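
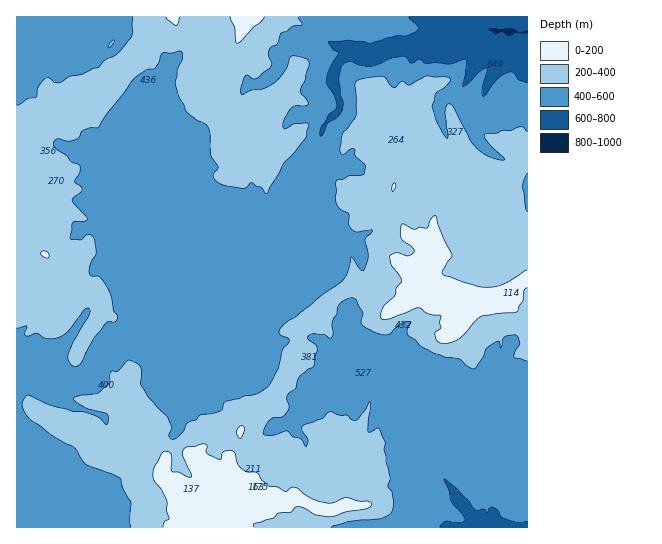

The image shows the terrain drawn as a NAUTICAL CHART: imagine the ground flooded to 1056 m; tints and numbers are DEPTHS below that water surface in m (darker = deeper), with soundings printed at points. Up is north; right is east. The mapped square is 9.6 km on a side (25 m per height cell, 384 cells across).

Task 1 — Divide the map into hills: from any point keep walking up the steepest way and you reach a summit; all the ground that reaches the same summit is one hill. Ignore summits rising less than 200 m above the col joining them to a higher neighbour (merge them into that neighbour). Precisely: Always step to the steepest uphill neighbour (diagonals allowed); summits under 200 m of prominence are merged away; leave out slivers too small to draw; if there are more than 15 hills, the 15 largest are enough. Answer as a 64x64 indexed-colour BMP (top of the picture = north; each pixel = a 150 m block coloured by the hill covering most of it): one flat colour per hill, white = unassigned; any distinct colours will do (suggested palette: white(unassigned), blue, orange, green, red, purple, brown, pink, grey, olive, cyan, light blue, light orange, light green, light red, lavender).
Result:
<image width="64" height="64" href="data:image/bmp;base64,Qk12CAAAAAAAAHYAAAAoAAAAQAAAAEAAAAABAAQAAAAAAAAIAAATCwAAEwsAABAAAAAAAAAA////ALR3HwAOf/8ALKAsACgn1gC9Z5QAS1aMAMJ34wB/f38AIr28AM++FwDox64AeLv/AIrfmACWmP8A1bDFABEzMzMzMzMzMzMzMzMzMzMzMzMzMzMzMzMzMzMxERERETMzMzMzMzMzMzMzMzMzMzMzMzMzMzMzMzMzMzERERERMzMzMzMzMzMzMzMzMzMzMzMzMzMzMzMzMzMzERERERExERETMzMzMzMzMzMzMzMzMzMzMzMzMzMzMzERERERERERERMzMzMzMzMzMzMzMzMzMzMzMzMzMzMzMRERERERERERMzMzMzMzMzMzMzMzMzMzMzMzMzMzMzMREREREREREREzMzMzMzMzMzMzMzMzMzMzMzMzMzMzMREREREREREREzMzMzMzMzMzMzMzMzMzMzMzMzMzMzMxERERERERERETMzMzMzMzMzMzMzMzMzMzMzMzMzMzMxERERERERERETMzMzMzMzMzMzMzMzMzMzMzMzMzMzMzEREREREREREzMzMzMzMzMzMzMzMzMzMzMzMzMzMzMzEREREREREREzMzMzMzMzMzMzMzMzMzMzMzMzMzMzMzMRERERERERMzMzMzMzMzMzMzMzMzMzMzMzMzMzMzMzMxERERERERMzMzMzMzMzMzMzMzMzMzMzMzMzMzMzMzMxEREREREREzMzMzMzMzMzMzMzMzMzMzMzMzMzMzMzMzERERERERETMzMzMzMzMzMzMzMzMzMzMzMzMzMzMzMzMxERERERERMzMzMzMzMzMzMzMzMzMzMzMzMzMzMzMzMzEREREREREzMzMzMzMzMzMzMxEzMzMzMzMzMzMzMzMzERERERERETMzMyIzMzMzMzMxERETMzMzMzMzMzMzMxERERERERERMzMyIiIzMzMzMzEREREzMzMzMzMzMzMxEREREREREREzMyIiIjMzMzMzEREREREzMzMzMxMzMxERERERERERESIiIiIiIzMzMzERERERERMzMzMxERERERERERERERERIiIiIiIjMyIzMREREREREzMzMzEREREREREREREREREiIiIiIiIiIjMxERERERERETMzERERERERERERERERESIiIiIiIiIiIzERERERERERERERERERERERERERERERIiIiIiIiIiIiMREREREREREREREREREREREREREREREiIiIiIiIiIiIhERERERERERERERERERERERERERERESIiIiIiIiIiIiIRERERERERERERERERERERERERERERIiIiIiIiIiIiIiIiIREREREREREREREREREREREREREiIiIiIiIiIiIiIiIiERERERERERERERERERERERERESIiIiIiIiIiIiIiIiIhERERERERERERERERERERERERIiIiIiIiIiIiIiIiIiEREREREREREREREREREREREREiIiIiIiIiIiIiIiIiIiIRERERERERERERERERERERESIiIiIiIiIiIiIiIiIiIiIRERERERERERERERERERERIiIiIiIiIiIiIiIiIiIiIiEREREREREREREREREREREiIiIiIiIiIiIiIiIiIiIiIhERERERERERERERERERESIiIiIiIiIiIiIiIiIiIiIiERERERERERERERERERERIiIiIiIiIiIiIiIiIiIiIiIREREREREREREREREREREiIiIiIiIiIiIiIiIiIiIiIhERERERERERERERERERESIiIiIiIiIiIiIiIiIiIiIiIRERERERERERERERERERIiIiIiIiIiIiIiIiIiIiIiIhEREREREREREREREREREiIiIiIiIiIiIiIiIiIiIiIiERERERERERERERERERESIiIiIiIiIiIiIiIiIiIiIiIRERERERERERERERERERIiIiIiIiIiIiIiIiIiIiIiIhEREREREREREREREREREiIiIiIiIiIiIiIiIiIiIiIiIRERERERERERERERERESIiIiIiIiIiIiIiIiIiIiIiIhERERERERERERERERERIiIiIiIiIiIiIiIiIiIiIiIiEREREREREREREREREREiIiIiIiIiIiIiIiIiIiIiIiIhERERERERERERERERESIiIiIiIiIiIiIiIiIiIiIiIiIRERERERERERERERERIiIiIiIiIiIiIiIiIiIiIiIiIhEREREREREREREREREiIiIiIiIiIiIiIiIiIiIiIiIiIRERERERERERERERESIiIiIiIiIiIiIiIiIiIiIiIiIiERERERERERERERERIiIiIiIiIiIiIiIiIiIiIiIiIiIREREREREREREREREiIiIiIiIiIiIiIiIiIiIiIiIiIhERERERERERERERESIiIiIiIiIiIiIiIiIiIiIiIiIiERERERERERERERERIiIiIiIiIiIiIiIiIiIiIiIiIiIREREREREREREREREiIiIiIiIiIiIiIiIiIiIiIiIiIhERERERERERERERESIiIiIiIiIiIiIiIiIiIiIiIiIiERERERERERERERERIiIiIiIiIiIiIiIiIiIiIiIiIiIhEREREREREREREREiIiIiIiIiIiIiIiIiIiIiIiIiIiIiIRERERERERERESIiIiIiIiIiIiIiIiIiIiIiIiIiIiIiIiIiERERERERIiIiIiIiIiIiIiIiIiIiIiIiIiIiIiIiIiIiEREREREiIiIiIiIiIiIiIiIiIiIiIiIiIiIiIiIiIiIhERERESIiIiIiIiIiIiIiIiIiIiIiIiIiIiIiIiIiIiERERER"/>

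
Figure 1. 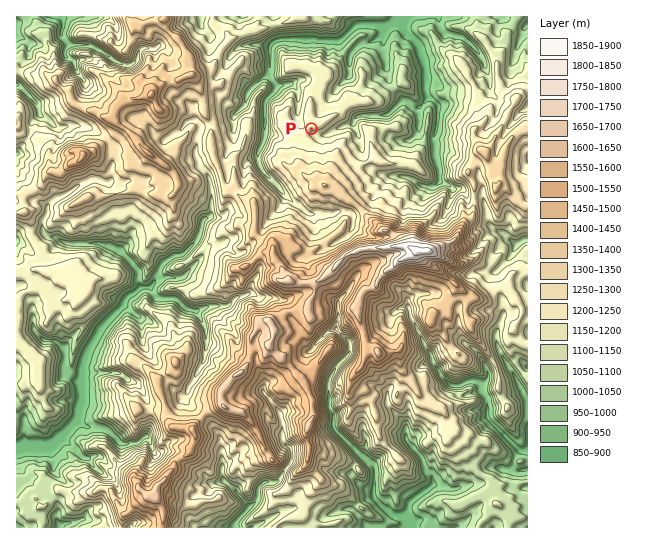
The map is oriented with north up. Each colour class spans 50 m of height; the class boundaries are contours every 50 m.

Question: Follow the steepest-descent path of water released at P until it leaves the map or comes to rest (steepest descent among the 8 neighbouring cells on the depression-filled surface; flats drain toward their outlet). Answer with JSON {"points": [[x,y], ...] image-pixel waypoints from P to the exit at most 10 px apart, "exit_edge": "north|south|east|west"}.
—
{"points": [[311, 129], [321, 135], [331, 131], [342, 126], [353, 123], [361, 115], [371, 115], [382, 115], [393, 110], [403, 101], [414, 106], [425, 102], [426, 91], [426, 81], [426, 70], [423, 59], [419, 49], [413, 38], [405, 27], [401, 17]], "exit_edge": "north"}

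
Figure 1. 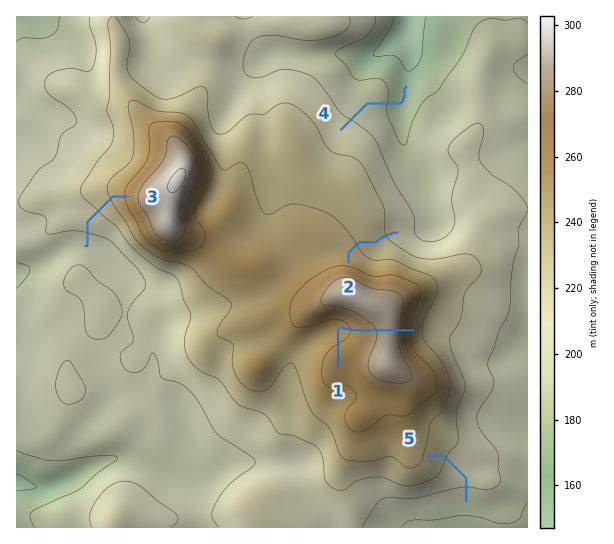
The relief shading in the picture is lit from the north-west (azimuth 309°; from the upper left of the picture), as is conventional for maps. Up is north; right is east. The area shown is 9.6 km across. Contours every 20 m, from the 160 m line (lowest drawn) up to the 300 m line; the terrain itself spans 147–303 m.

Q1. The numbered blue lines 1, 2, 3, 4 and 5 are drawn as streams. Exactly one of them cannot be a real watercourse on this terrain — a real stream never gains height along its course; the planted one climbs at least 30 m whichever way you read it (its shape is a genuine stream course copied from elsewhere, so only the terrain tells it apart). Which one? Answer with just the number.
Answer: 1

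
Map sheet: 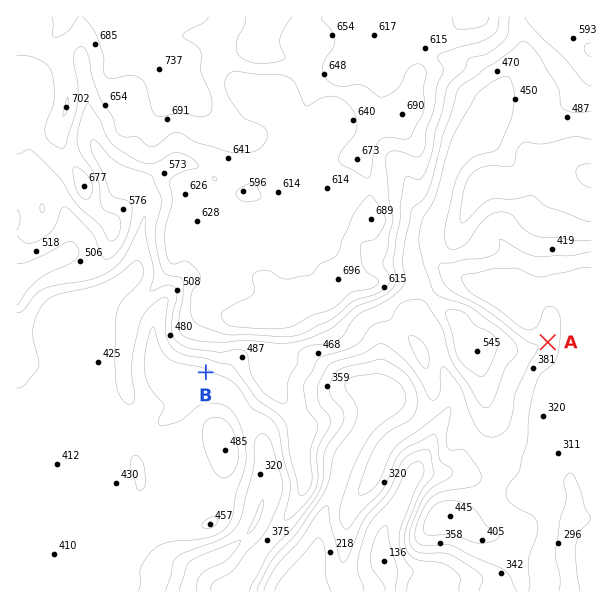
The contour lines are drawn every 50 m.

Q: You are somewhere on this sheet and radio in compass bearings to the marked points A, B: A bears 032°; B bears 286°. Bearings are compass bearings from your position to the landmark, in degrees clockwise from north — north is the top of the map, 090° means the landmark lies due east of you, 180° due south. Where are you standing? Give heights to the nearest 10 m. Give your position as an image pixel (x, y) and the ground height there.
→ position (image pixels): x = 480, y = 451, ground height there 370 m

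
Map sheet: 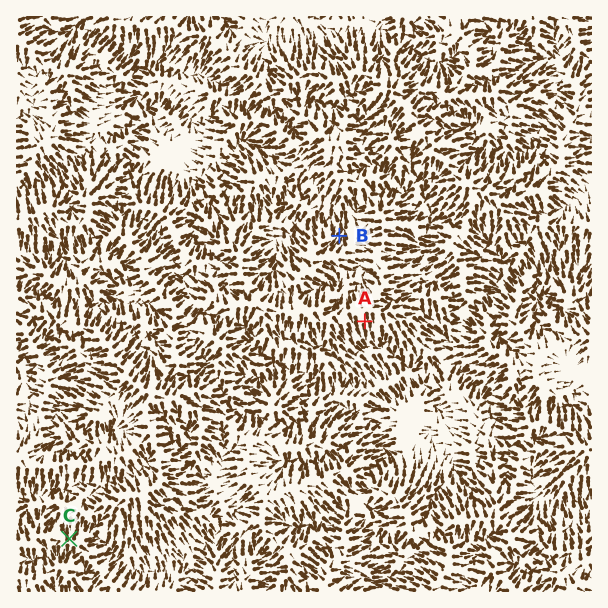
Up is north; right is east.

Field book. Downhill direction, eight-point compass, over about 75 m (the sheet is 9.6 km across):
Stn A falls S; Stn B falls NE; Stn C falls N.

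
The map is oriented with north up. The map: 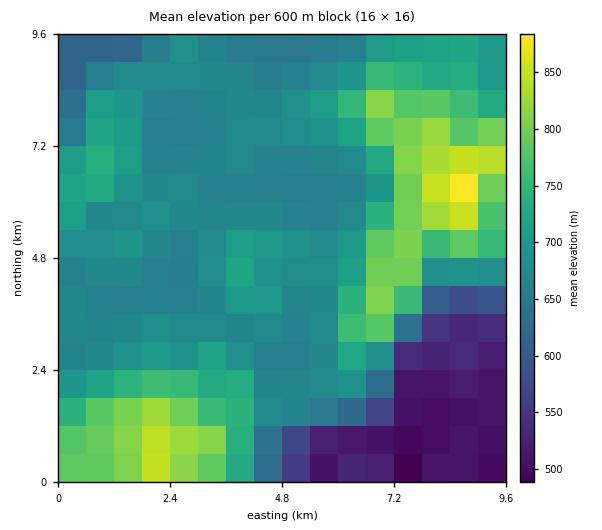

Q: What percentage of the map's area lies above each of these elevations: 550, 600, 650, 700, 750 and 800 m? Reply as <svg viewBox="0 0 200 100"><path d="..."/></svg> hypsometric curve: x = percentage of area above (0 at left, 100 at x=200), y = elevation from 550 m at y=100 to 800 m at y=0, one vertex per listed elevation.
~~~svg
<svg viewBox="0 0 200 100"><path d="M177 100l-4-20-11-20-90-20-31-20-21-20"/></svg>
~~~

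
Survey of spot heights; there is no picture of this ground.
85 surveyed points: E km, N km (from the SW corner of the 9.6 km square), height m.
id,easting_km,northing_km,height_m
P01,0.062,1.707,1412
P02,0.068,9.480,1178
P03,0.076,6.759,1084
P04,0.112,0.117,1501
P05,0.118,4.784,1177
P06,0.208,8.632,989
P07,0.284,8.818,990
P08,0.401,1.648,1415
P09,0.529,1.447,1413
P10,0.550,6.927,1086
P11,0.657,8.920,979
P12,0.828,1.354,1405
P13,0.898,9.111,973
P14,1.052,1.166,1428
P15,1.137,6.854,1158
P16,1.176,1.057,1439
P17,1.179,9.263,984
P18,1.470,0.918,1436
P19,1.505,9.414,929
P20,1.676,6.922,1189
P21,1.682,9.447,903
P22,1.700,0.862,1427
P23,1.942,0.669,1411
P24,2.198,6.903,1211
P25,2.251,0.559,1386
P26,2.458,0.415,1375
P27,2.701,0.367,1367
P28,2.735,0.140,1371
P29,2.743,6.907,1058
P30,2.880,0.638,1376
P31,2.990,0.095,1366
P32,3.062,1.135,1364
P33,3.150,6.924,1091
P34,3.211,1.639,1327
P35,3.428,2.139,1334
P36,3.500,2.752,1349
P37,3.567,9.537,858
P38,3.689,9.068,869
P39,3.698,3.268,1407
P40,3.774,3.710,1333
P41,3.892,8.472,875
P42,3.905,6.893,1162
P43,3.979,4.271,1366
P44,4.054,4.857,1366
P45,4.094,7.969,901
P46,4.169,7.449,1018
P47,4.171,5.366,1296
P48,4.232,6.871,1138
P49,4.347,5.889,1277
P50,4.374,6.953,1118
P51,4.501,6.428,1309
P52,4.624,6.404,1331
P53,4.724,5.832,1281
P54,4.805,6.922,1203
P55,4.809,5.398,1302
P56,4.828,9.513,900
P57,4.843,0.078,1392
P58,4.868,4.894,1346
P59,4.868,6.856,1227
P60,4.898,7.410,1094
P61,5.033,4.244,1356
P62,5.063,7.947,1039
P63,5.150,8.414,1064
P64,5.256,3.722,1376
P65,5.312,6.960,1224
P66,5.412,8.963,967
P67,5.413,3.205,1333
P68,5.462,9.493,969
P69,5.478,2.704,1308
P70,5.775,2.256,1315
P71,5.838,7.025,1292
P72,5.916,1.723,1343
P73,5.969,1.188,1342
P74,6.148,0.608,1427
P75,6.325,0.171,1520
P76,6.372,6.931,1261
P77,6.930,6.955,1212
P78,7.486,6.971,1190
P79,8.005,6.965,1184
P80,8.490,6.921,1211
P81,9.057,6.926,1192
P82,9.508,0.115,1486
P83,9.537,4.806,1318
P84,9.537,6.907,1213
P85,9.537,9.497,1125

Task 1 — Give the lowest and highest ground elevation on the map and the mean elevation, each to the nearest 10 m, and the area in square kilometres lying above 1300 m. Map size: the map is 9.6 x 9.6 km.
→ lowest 860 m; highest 1540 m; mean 1250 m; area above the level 44.1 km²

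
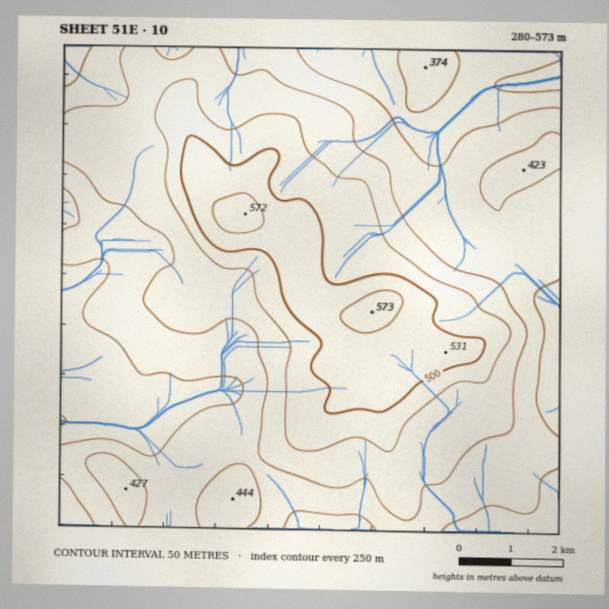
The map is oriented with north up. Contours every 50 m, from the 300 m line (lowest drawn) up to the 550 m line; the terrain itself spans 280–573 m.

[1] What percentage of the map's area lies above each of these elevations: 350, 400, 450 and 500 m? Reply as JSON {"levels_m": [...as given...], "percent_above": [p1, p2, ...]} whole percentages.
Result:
{"levels_m": [350, 400, 450, 500], "percent_above": [84, 51, 25, 12]}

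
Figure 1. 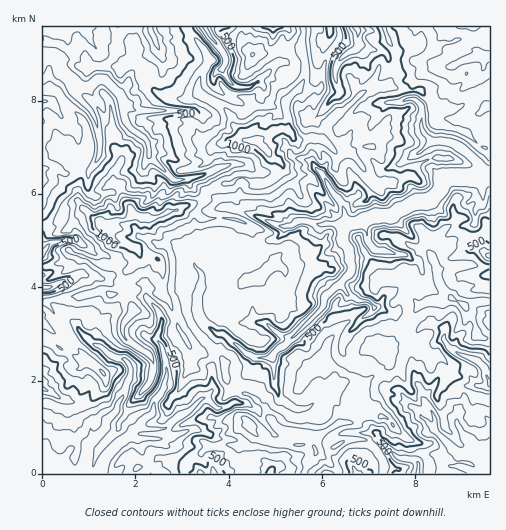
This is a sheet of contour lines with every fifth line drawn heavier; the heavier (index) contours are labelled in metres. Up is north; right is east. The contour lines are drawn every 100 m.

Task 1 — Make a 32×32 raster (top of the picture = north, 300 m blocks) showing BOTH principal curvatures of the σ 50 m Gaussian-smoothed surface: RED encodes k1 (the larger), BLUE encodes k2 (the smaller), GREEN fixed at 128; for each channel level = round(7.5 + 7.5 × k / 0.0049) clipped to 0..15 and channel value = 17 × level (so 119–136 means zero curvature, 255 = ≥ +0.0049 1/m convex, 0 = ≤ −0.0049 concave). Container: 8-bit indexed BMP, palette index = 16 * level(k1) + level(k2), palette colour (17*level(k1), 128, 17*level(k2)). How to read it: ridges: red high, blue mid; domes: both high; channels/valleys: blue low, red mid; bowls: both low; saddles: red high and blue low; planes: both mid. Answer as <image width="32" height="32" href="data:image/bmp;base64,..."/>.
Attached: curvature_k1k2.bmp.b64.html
<image width="32" height="32" href="data:image/bmp;base64,Qk02CAAAAAAAADYEAAAoAAAAIAAAACAAAAABAAgAAAAAAAAEAAATCwAAEwsAAAABAAAAAAAAAIAAABGAAAAigAAAM4AAAESAAABVgAAAZoAAAHeAAACIgAAAmYAAAKqAAAC7gAAAzIAAAN2AAADugAAA/4AAAACAEQARgBEAIoARADOAEQBEgBEAVYARAGaAEQB3gBEAiIARAJmAEQCqgBEAu4ARAMyAEQDdgBEA7oARAP+AEQAAgCIAEYAiACKAIgAzgCIARIAiAFWAIgBmgCIAd4AiAIiAIgCZgCIAqoAiALuAIgDMgCIA3YAiAO6AIgD/gCIAAIAzABGAMwAigDMAM4AzAESAMwBVgDMAZoAzAHeAMwCIgDMAmYAzAKqAMwC7gDMAzIAzAN2AMwDugDMA/4AzAACARAARgEQAIoBEADOARABEgEQAVYBEAGaARAB3gEQAiIBEAJmARACqgEQAu4BEAMyARADdgEQA7oBEAP+ARAAAgFUAEYBVACKAVQAzgFUARIBVAFWAVQBmgFUAd4BVAIiAVQCZgFUAqoBVALuAVQDMgFUA3YBVAO6AVQD/gFUAAIBmABGAZgAigGYAM4BmAESAZgBVgGYAZoBmAHeAZgCIgGYAmYBmAKqAZgC7gGYAzIBmAN2AZgDugGYA/4BmAACAdwARgHcAIoB3ADOAdwBEgHcAVYB3AGaAdwB3gHcAiIB3AJmAdwCqgHcAu4B3AMyAdwDdgHcA7oB3AP+AdwAAgIgAEYCIACKAiAAzgIgARICIAFWAiABmgIgAd4CIAIiAiACZgIgAqoCIALuAiADMgIgA3YCIAO6AiAD/gIgAAICZABGAmQAigJkAM4CZAESAmQBVgJkAZoCZAHeAmQCIgJkAmYCZAKqAmQC7gJkAzICZAN2AmQDugJkA/4CZAACAqgARgKoAIoCqADOAqgBEgKoAVYCqAGaAqgB3gKoAiICqAJmAqgCqgKoAu4CqAMyAqgDdgKoA7oCqAP+AqgAAgLsAEYC7ACKAuwAzgLsARIC7AFWAuwBmgLsAd4C7AIiAuwCZgLsAqoC7ALuAuwDMgLsA3YC7AO6AuwD/gLsAAIDMABGAzAAigMwAM4DMAESAzABVgMwAZoDMAHeAzACIgMwAmYDMAKqAzAC7gMwAzIDMAN2AzADugMwA/4DMAACA3QARgN0AIoDdADOA3QBEgN0AVYDdAGaA3QB3gN0AiIDdAJmA3QCqgN0Au4DdAMyA3QDdgN0A7oDdAP+A3QAAgO4AEYDuACKA7gAzgO4ARIDuAFWA7gBmgO4Ad4DuAIiA7gCZgO4AqoDuALuA7gDMgO4A3YDuAO6A7gD/gO4AAID/ABGA/wAigP8AM4D/AESA/wBVgP8AZoD/AHeA/wCIgP8AmYD/AKqA/wC7gP8AzID/AN2A/wDugP8A/4D/AIaGpbWTxMe2lpbnxIKWuLeRlNalw8aSlffVsNeVpbWVhpW2tKKlx6W2laXVpKaldJaUo9fEhJWmw4CTs7WTlIWGl5aD5aKSpKOStdWxw6XXxMW415Lj49Og1vfVoOWDloaXp5SB+IOj0uHis8S22cTltZV11dbFktTnpZHkkbe2p9fGloSwtZDUo4DXoLO1oLaUg5WVlYW214WQsNWCxpTDkKO114D3xqD2poDE09LHo6SolZWWuKWVgeaQ56bV14O3pXT4hID3gLW2tpLWhqeQl7iGlYWnpoWksrTElqKglLbH1ff4gOWhhOi1oremxqGnp6eXt4WFp6eDt6XH5pCFtMfHgJCF95Cmx7fFyJCggMfHpreDp5eXl5a3x5CAlOekxYCU1/WSkLfYh6WQ1tnnkKOn2IKnqKeXlcaQw9jnk9eQt5X2g8WQ54eDo8alkpDIgJW31pGnp6WVlKDFxKS2lIWVhYP414DndpSYh5empbfIkLWm9aCjhLeFpnLnhOfn58XGxNSQ56aGlZiXlpWnl6e1oMKQwrKmp7bV9rXnwICVpbS1pYLWdYeFh4enmIanl5WCoNfJpoWng+aEpaTk1qGDxbW3hdeFhoWHhoeHh6iXt+jDcri3x8eC1qW006PW9uOyg6XF6IWFl5iXh4eol4a1pJOT5IGQkNalhKWQoMCQgqbm1JKSdHaFhoaGpZLHp7bVgPagxfjTtoantbXV97On+baRpoSGhYV1hsfnwoDUgNKCw8LXouXW1rSR1oWltvXGsvb39uilxcTUspCjpYG2xKKzcoGCpZSS5sTFhKb3crPC16G0xubVhIWVhaeU2cTjoOPEx4NycoP4s5GEhdaR1fWDlMWiktfn2LTYt4W01JDoktfm6LPmgrSkk6OUtJGXxJOiweHhoIClxZK0yLWws8WkxpK16JNyg5SFp6enw4PXuIDCo6TWlKFxhfbDorLCtcaTt4KQ9Pn4waSWmIXXocW4oJWHhqfn5sfntZD3tOaWlcimtceQkYCk2JWXhNSzxoCjtpe3pYW0x6bm9pO2pYWnhLiWhaHH18eFx4PYoOWixNPCwsOBc9Zkt6PkYpHWtaWlxseVwqaFhKWB1qPS9JKDpbXFxMb3pLWTk/eEtYDF5IKAkMDTp6a4lNe2gqHkkLS3poaX1rHAoLCmpffWxoDV19fX5diWloW4pIKlxYHooriEl4b2oLLpkqOV1qOyxqe0lbaVhYWVxoSUhLfGtafGpoOFhdXlcNa4k4TWg+WQtqW0tXSFhZOTk7a2p5OVhrimgaeX94Cm2MjTxeh01MWQo7TGx6empqamloWmhIamtoG1lueQ1LbFk5Gh9qWg95DD55aVpoWVpaY="/>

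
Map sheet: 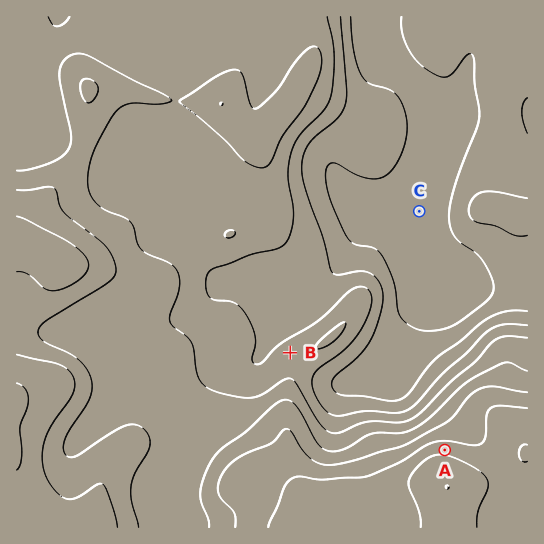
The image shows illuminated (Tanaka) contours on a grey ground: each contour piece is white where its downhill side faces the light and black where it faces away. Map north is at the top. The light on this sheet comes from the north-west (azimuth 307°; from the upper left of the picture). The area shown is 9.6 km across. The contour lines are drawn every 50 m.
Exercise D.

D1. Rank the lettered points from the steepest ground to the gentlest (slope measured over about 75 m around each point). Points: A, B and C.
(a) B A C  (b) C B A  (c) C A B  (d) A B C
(d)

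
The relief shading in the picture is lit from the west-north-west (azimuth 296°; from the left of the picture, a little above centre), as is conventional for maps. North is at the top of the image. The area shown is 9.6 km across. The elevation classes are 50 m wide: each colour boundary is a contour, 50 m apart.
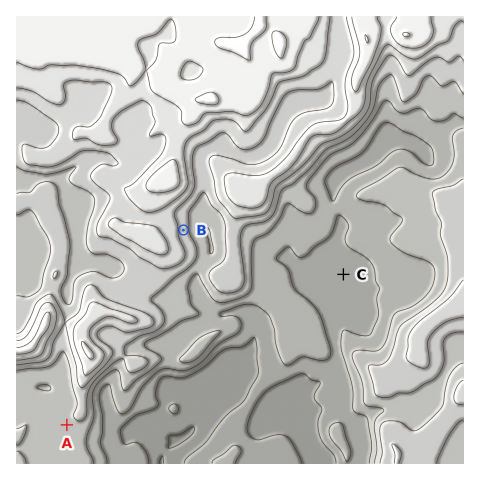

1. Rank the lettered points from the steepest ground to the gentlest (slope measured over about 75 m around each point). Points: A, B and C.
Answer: B A C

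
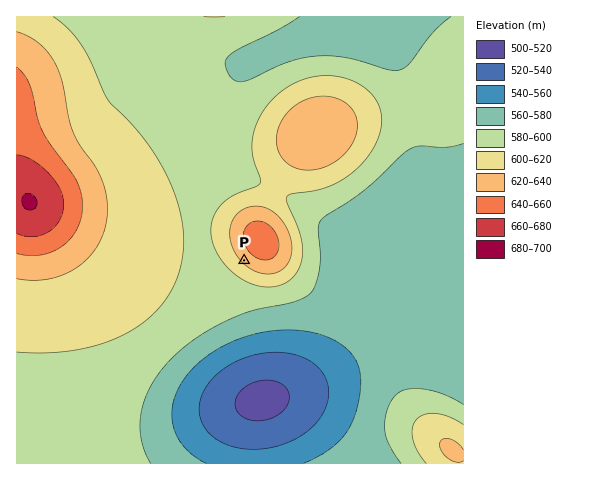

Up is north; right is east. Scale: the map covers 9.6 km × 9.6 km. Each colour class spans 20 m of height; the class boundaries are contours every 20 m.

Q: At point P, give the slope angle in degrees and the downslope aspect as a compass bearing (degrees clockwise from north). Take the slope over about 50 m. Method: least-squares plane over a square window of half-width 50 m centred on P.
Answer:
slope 5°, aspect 225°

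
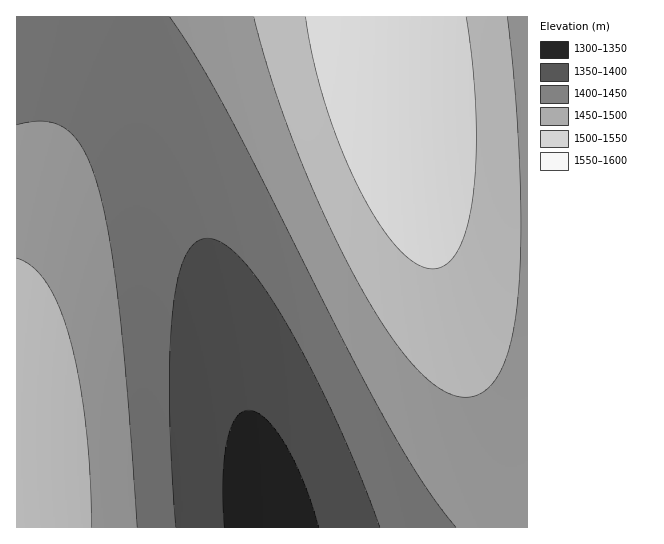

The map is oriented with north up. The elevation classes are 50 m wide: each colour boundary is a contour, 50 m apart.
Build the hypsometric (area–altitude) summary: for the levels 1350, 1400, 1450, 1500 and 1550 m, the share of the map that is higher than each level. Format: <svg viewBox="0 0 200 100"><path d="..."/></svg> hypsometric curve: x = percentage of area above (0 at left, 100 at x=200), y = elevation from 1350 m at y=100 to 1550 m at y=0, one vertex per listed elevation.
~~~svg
<svg viewBox="0 0 200 100"><path d="M194 100l-25-25-53-25-50-25-42-25"/></svg>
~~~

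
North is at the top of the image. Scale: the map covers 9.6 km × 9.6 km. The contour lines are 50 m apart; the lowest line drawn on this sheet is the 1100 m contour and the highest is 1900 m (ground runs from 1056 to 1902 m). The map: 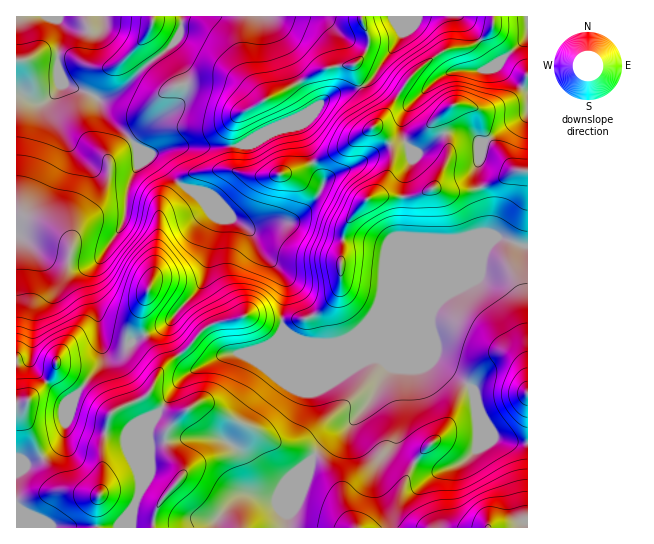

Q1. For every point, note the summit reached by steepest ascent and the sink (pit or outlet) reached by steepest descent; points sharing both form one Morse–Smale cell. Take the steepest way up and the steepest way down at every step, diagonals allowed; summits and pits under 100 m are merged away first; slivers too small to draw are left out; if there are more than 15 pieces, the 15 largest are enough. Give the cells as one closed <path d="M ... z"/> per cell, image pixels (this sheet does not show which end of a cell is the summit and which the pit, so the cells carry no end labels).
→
<path d="M59 73l1 13-11 14-6 3-8 0-13-8-6 0 0 432 270 1 2-15 21-51 18-22 22-13 18-21 21-36 0-4-14-10-36-15-31 2-21-11-3-3-2-10 6-33-3-11-24-25-11-21-14-9-24-11-2 2 8 7 0 4-6 20-6 33-9 18-27 30-8 5-27 12-7 5-13 0-7-2-6-6-2-7-2-19-8-25 0-11 35-54 5-39 10-17-2-18-32-33-7-15-33-15z"/><path d="M395 16l-378 0-1 78 6 1 13 8 8 0 6-3 10-11 0-16 6 11 33 15 7 15 32 33 18 10 23 26 15 8 14 17 39 19 9 0 16-6 20 0 6-2 18-18 6-11 2-11-12-21-12-33-22 4-17 6 43-19 31-23 21-4 10-4 10-10 26-40 0-6z"/><path d="M459 16l-62 0 4 13 0 6-26 40-10 10-10 4-21 4-31 23-31 14 27-5 12 33 12 21-3 14-23 26-6 2-20 0-16 6-10 0 7 7 8 16 24 25 3 11-6 29 2 14 11 8 13 6 30 0 12-4 16-14 12-19 36-34 84-35 26 10 5-1 0-75-14-2-21-24-8-12-4-19-3-5-16-5-12 3-32 28-21 12-4 10-1-8-4-8-13-14 13-16 23-34 8-9 24-17 26-4 11-6-15-20z"/><path d="M382 340l-40 0-3 2 43 18 6 6 0 4-21 36-18 21-22 13-18 22-21 51-1 14 240 1 1-85-33-4-18-30-4-19-6-6-30-21z"/><path d="M501 237l-12 3-76 32-36 34-14 21-18 12 37 1 55 23 36 27 4 19 18 30 19 4 13 0 1-196z"/><path d="M138 148l1 17-10 17-5 39-35 54 0 11 8 25 3 23 7 9 7 2 13 0 7-5 27-12 8-5 27-30 9-18 6-33 6-20 0-4-24-27-15-8-23-26z"/><path d="M481 41l-12 6-26 4-32 26-23 34-13 15 13 15 4 8 1 8 4-10 21-12 32-28 12-3 17 6 9 28 25 31 4 2 11-1 0-79-15-10-16-15 2-3-6-2z"/><path d="M527 16l-33 0-2 13-12 12 13 20 6 2-2 3 16 15 14 10z"/><path d="M493 16l-33 1 21 23 11-11z"/>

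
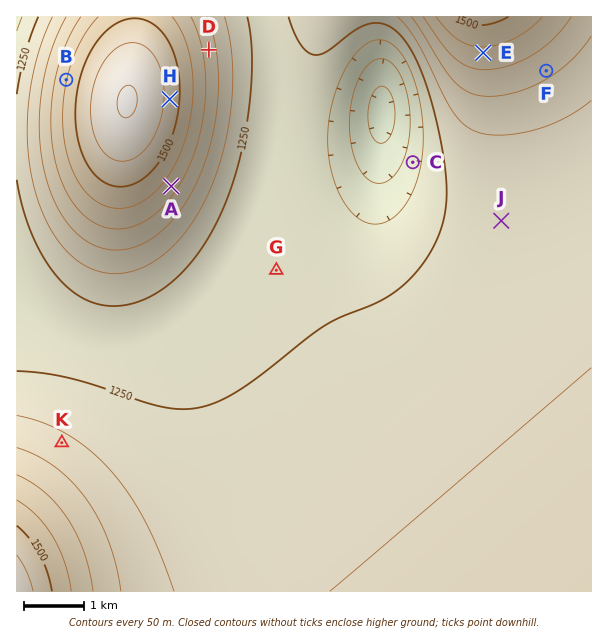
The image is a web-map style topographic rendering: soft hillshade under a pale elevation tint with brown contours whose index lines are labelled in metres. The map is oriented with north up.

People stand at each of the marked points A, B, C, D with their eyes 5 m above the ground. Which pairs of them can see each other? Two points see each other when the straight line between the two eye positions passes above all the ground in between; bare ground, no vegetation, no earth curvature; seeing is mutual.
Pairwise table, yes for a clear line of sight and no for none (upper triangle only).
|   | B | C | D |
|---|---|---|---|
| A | no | yes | no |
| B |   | no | no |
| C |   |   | yes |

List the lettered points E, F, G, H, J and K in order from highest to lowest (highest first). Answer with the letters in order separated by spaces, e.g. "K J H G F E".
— H E F K J G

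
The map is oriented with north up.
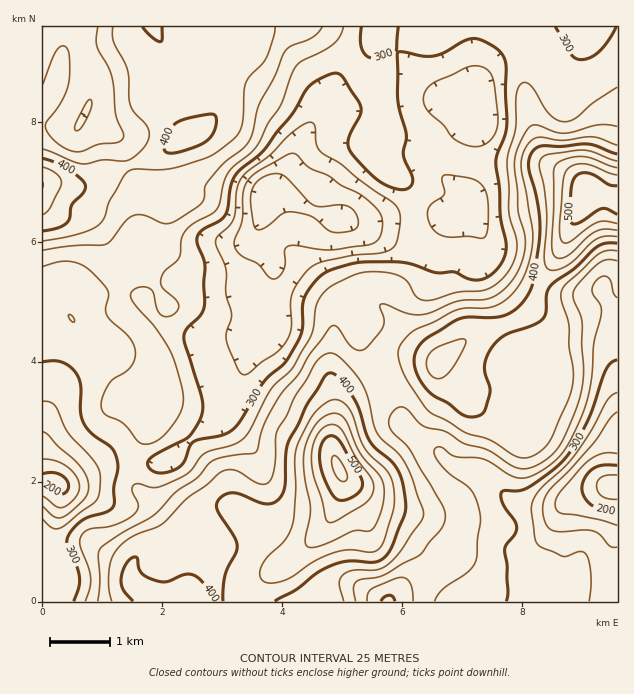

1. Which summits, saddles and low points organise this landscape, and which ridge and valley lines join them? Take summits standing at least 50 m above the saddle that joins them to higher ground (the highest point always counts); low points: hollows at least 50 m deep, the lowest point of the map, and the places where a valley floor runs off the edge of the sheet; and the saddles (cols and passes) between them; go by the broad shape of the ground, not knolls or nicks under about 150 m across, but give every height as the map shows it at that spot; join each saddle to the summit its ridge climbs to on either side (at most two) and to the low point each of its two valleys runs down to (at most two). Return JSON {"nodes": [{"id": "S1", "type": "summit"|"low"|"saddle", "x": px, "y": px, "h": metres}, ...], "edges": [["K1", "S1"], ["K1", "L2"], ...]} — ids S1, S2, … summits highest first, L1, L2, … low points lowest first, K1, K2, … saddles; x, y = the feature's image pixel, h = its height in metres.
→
{"nodes": [
{"id": "S1", "type": "summit", "x": 340, "y": 469, "h": 529},
{"id": "S2", "type": "summit", "x": 586, "y": 192, "h": 521},
{"id": "S3", "type": "summit", "x": 43, "y": 186, "h": 451},
{"id": "L1", "type": "low", "x": 614, "y": 487, "h": 162},
{"id": "L2", "type": "low", "x": 58, "y": 483, "h": 192},
{"id": "L3", "type": "low", "x": 268, "y": 193, "h": 205},
{"id": "L4", "type": "low", "x": 83, "y": 117, "h": 324},
{"id": "K1", "type": "saddle", "x": 130, "y": 165, "h": 377},
{"id": "K2", "type": "saddle", "x": 388, "y": 379, "h": 361},
{"id": "K3", "type": "saddle", "x": 529, "y": 63, "h": 317},
{"id": "K4", "type": "saddle", "x": 133, "y": 462, "h": 309},
{"id": "K5", "type": "saddle", "x": 353, "y": 61, "h": 306}],
"edges": [["K1", "S3"], ["K1", "L3"], ["K1", "L4"], ["K2", "S1"], ["K2", "S2"], ["K2", "L1"], ["K3", "S1"], ["K3", "S2"], ["K3", "L3"], ["K4", "S1"], ["K4", "S3"], ["K4", "L2"], ["K4", "L3"], ["K5", "S1"], ["K5", "S3"], ["K5", "L3"]]}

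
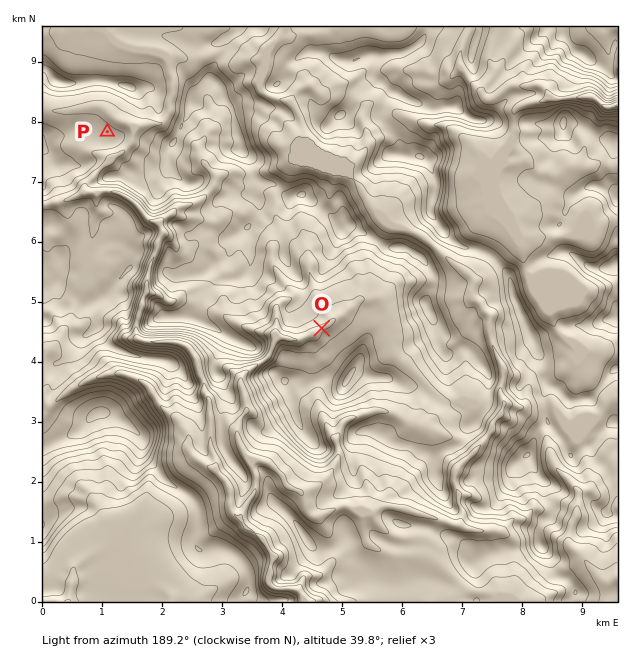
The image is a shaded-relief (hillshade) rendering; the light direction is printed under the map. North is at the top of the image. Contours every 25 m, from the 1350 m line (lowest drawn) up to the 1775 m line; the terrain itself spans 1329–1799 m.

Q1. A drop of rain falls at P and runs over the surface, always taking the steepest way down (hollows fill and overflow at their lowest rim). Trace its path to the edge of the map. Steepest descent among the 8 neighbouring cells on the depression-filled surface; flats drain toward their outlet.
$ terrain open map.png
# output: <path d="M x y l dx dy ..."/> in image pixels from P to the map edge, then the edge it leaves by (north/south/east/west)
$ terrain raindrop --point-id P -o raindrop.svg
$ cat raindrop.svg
<path d="M107 132l11-11 9 2 3 1 1 6 2 2 0 7-2 2 0 3-9 9-6 3-3 0-19 19 0 2-9 9 0 6 1 1 8 0 1-1 21 0 12 6 5 4 1 0 5 5 0 1 4 5 0 1 6 6 6 2 6 6 2 3-2 6-4 7 0 8-8 15 0 6-1 1 0 6-2 2 0 7-1 2 0 4-2 2 0 3-3 6 0 6-1 1 0 5-2 1 0 5-1 1 0 11 1 3 6 1 2 2 30 0 1 1 5 0 6 3 9 12 0 3 1 2 0 3 3 6 0 4 3 5 0 9 3 6 3 3 0 16 2 2 0 31 4 9 0 14 12 12 2 9 1 1 0 15 5 6 0 2 15 15 4 1 12 11 0 3 5 6 0 16-2 2 0 12 2 3 4 4 21 0 5 5 0 7"/>
exit: south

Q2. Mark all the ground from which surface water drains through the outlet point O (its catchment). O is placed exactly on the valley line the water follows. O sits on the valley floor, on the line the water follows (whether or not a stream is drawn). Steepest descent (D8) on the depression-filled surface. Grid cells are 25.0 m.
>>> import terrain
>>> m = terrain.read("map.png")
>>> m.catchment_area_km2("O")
5.143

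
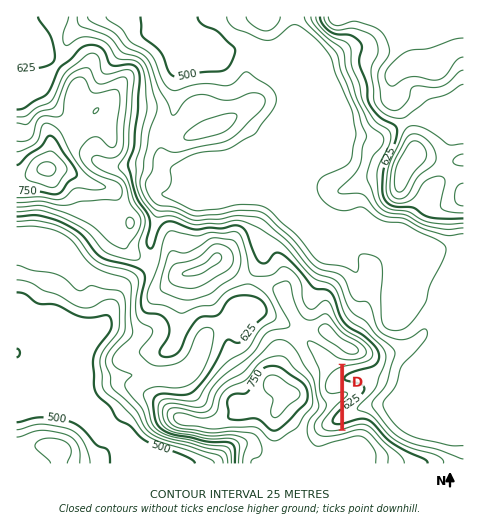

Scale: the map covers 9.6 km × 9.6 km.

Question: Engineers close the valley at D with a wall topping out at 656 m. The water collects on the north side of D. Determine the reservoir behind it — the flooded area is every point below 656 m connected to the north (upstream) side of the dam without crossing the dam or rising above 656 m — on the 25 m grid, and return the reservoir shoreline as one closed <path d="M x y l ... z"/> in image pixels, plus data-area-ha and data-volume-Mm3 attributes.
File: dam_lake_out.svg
<path d="M340 365l-8 5-4 4-4 7 0 10 6 5 9 1 0 2-19 22-1 4 1 3 7 4 13-1 0-66z" data-area-ha="39" data-volume-Mm3="5.89"/>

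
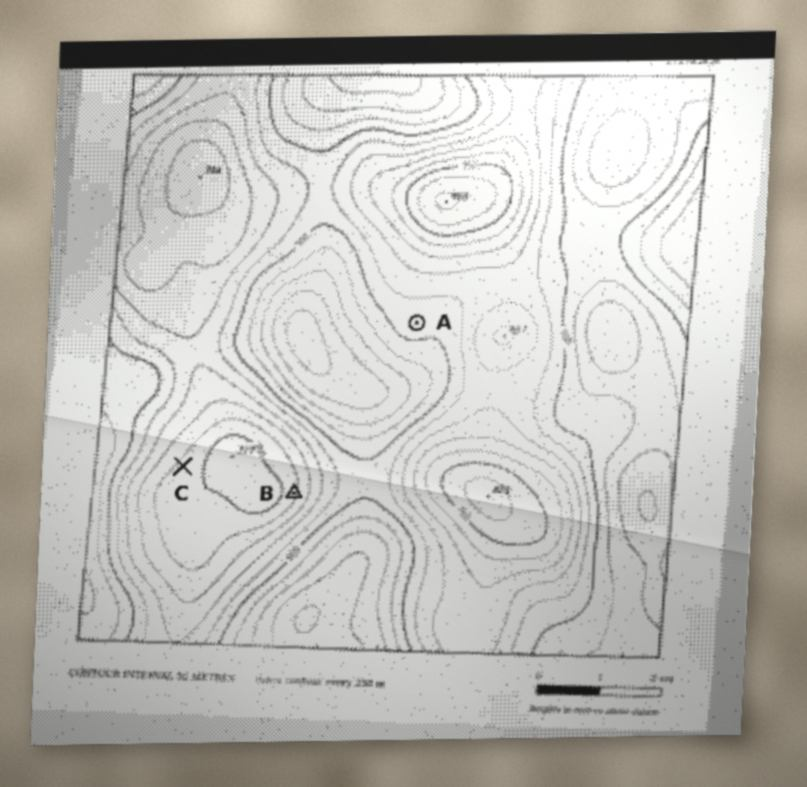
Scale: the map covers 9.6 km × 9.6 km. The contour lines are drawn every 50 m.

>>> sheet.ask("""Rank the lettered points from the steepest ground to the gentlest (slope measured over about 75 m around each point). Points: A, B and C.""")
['B', 'C', 'A']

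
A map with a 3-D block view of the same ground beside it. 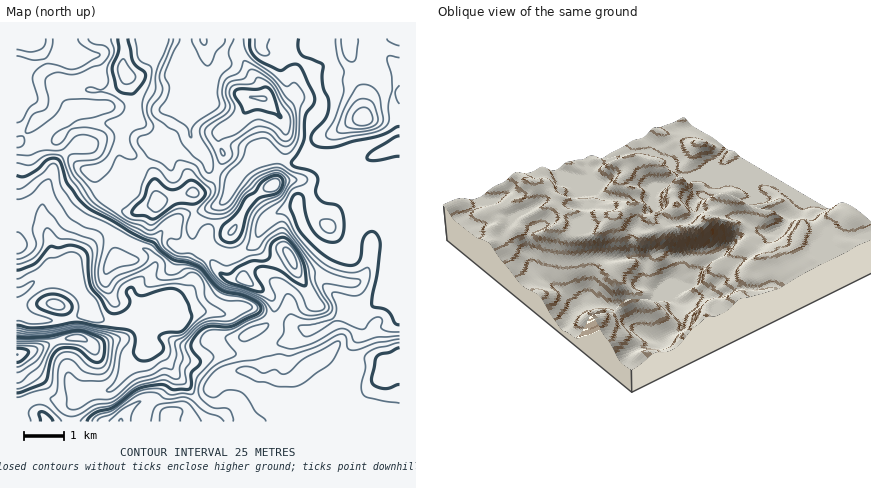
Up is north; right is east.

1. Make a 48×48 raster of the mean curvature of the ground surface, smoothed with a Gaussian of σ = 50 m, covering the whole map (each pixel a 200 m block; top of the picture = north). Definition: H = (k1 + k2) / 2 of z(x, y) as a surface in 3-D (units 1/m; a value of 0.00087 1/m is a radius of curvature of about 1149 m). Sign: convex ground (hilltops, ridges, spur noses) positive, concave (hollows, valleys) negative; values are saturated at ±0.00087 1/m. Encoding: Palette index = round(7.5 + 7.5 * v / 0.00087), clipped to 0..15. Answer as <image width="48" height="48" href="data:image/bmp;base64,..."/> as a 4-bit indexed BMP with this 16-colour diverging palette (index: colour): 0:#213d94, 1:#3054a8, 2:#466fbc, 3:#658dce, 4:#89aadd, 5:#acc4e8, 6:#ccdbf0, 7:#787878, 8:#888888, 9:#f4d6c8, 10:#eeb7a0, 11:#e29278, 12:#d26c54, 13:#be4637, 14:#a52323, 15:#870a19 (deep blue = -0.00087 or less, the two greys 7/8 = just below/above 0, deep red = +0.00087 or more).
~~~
<image width="48" height="48" href="data:image/bmp;base64,Qk32BAAAAAAAAHYAAAAoAAAAMAAAADAAAAABAAQAAAAAAIAEAAATCwAAEwsAABAAAAAAAAAAlD0hAKhUMAC8b0YAzo1lAN2qiQDoxKwA8NvMAHh4eACIiIgAyNb0AKC37gB4kuIAVGzSADdGvgAjI6UAGQqHAHZ7yYid/NxXZ7pnmIdWd3d3h3d3eId3d2nMhERXlq+mZ9y7g0VYiIiIh3d3iHd3d1RWV2RXYjr8l3jLNJl3d3d3h3d3iHdnd4Q0eHVVQhSu7ISFXKh3d3d2dnd3d3iIh8qJl1Z1ZTNoiaZRfad3aIiYiFZ3d2mZl6iahUeHiVRWVqQnmcqIiZmYm5Z3d2epl4aJZEeIqmVmVpN6dpzLy4iHeah3d2aJiNeIVEZ6ymR2Z4V2VEZ3h4iYiZuXiHeJiP3KUzR82VRnZVVomGVEVGaIeaq5d5mrmd//t3atyWd2VEi9uYd4h3ZVRWectVeZnIes/////c21eryK66qsuIh3dURp6UVnaHEiRp7XVVdldlQDv+yr7KmYdWVWmnZlQ0EQAAAAAiRnd3dCSIQTncuGREMkdViqdHZlaIU1SIVXd3dnQyIyIjmXacunVWV6d3m879lVW9xld3d3ZneFAAm2WK76Rndmd2ibyodSWpd3VFVneZUwA6+2R62CRnhnd1RndmVGzWNKp0NnZjSHr/plV8kjaKlXeJRXd2VI/HU1m6d3MF///nVEfKNbzMtmd5ZVZmZX24mESMyTAv+a1kZmv3a7l4uFeIeFZmZXvJnLU2dCSvlYupmH/nh1REileLmVd1RGm6q8kSip3aVDa5dp+2VFZ2emd9u3aFVVeqhkE8/7mGRVM0iv9zNnd3emd7qnaXd2eXQiVut4hmnLg0rPsiZmZ3iXd6d1WYiYd1NY1mhLlFrslSaNYVWbd3eHd5eFaZiHZCWXySVN1mm9pSSMRGjMhnd3d3eFeId1RI3pnVEXurmNxjNaVmqZdnd3d3h2h4dmjOvNrcdFYxJK+FRFV4h3d3d3d4iFh3d623VorLqZuDAG/oZlNohnd3d3eJd1d2aLp3dUnJm87sYTvLzXBHd3d3d3h6d0aHaJd3d1qnVr2agyWM/8WIZ3d3d4iJl1RnislXd1m3NZk2k2N5z+vbd3d3d3iHmXI43u2ld2m3Sco1pTU0WmJFZ3d3d3d3mWE8yHnHaHiGaYhTzHR1M0Nnd3d3d3Z4modoZUSonKZWiIU07aZndYdXd3d3eal8h5y1ZmSJmVVneXRJtlRGRalGdmVWd3m5hWrYRVRZlkZnqUSLmIZUOO1FirlTIkV4qEWbl3eJmIqImWfMvMl2aM00eKy6mHVVnpVXvLvLituJhlV5u8p3mtw1ZWm9/8hle7pmZVZme8U1VnZEVpmHittEdler24VmdlqEVVQkWqVEd3d1I2mIq4dnZmaKqnV3dmmHh4hneZiHV3d2SczM20aZZmZ5iIZ3Z4mpmrqamIiZV3d2XOyI2ieXZ3Z4d4d3eJmqmHVIuql2V3d2WoVa1jmVaIeIeId3eJmoiqZqy7xyZ3d3V1bNc1mGeHd3iId2Zmd0NqeMyGmmR3d3ZVnGRXh3d2aIiHd1d2ZXZFNJ10WqN3WoVpxyR3Z3d2i4d3ZpqZdnZWQmyFacRWa4VrpDd3eJh1jHZ2V6q7hXi8qKx2eOlmrJpZpkiYiKp2nHiZqw=="/>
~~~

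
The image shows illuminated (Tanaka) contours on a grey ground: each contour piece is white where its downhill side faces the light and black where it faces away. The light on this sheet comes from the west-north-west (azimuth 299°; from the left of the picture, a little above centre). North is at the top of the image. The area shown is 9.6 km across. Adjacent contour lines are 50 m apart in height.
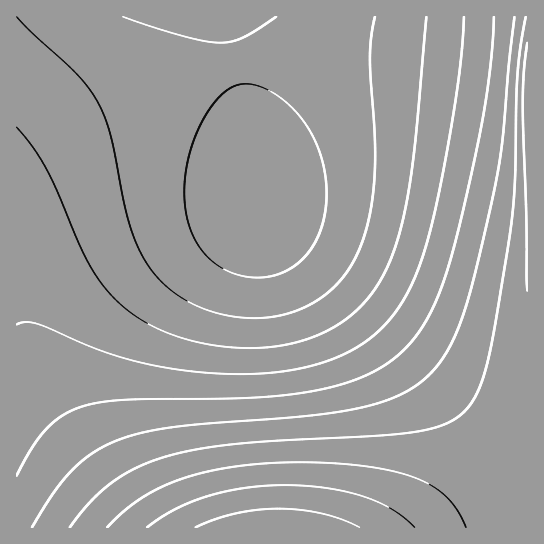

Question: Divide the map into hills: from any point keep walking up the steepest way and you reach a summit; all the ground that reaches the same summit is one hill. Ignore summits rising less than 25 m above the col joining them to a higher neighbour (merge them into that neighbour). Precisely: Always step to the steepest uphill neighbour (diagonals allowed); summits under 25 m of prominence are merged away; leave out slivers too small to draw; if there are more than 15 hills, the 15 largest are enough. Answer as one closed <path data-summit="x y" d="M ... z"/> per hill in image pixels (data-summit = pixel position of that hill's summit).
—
<path data-summit="275 527" d="M225 16l-209 1 0 510 511 1 1-38-23-29-112-122-68-67-38-32-24-26-4-13 0-15-8-51z"/><path data-summit="527 99" d="M527 16l-302 1 26 118 8 51 0 15 4 13 24 26 64 57 78 80 60 65 38 47z"/>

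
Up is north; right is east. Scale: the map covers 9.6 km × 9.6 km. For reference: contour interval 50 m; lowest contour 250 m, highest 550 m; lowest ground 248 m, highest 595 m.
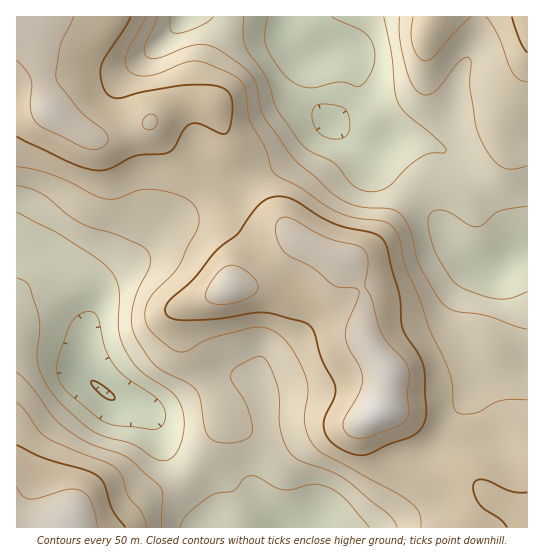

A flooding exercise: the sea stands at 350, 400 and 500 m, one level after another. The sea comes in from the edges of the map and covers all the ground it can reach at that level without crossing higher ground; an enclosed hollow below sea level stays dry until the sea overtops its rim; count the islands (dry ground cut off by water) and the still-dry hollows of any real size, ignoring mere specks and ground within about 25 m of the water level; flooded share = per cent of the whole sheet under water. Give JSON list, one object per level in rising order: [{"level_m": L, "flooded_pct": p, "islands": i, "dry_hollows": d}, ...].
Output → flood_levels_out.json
[{"level_m": 350, "flooded_pct": 21, "islands": 0, "dry_hollows": 0}, {"level_m": 400, "flooded_pct": 39, "islands": 0, "dry_hollows": 0}, {"level_m": 500, "flooded_pct": 77, "islands": 1, "dry_hollows": 0}]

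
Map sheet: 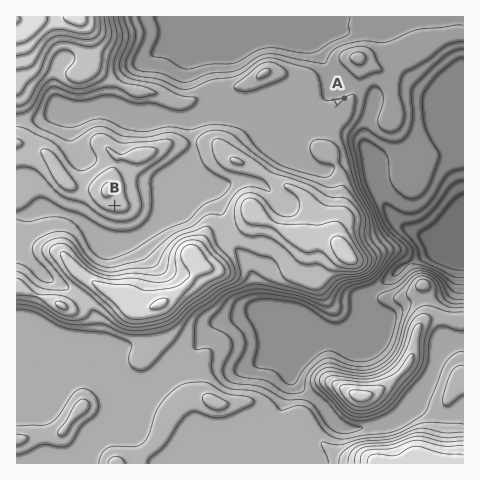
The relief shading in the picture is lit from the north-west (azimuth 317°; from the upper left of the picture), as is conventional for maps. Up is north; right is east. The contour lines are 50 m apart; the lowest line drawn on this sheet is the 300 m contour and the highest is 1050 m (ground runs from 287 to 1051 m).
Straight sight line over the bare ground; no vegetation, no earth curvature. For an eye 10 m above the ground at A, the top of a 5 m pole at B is out of sight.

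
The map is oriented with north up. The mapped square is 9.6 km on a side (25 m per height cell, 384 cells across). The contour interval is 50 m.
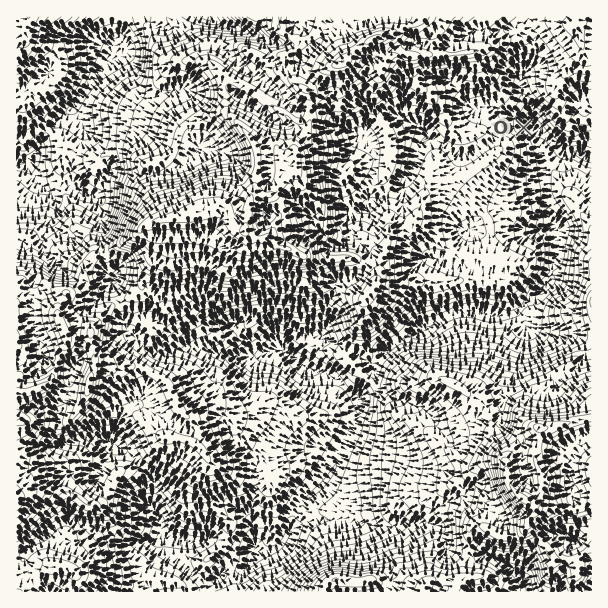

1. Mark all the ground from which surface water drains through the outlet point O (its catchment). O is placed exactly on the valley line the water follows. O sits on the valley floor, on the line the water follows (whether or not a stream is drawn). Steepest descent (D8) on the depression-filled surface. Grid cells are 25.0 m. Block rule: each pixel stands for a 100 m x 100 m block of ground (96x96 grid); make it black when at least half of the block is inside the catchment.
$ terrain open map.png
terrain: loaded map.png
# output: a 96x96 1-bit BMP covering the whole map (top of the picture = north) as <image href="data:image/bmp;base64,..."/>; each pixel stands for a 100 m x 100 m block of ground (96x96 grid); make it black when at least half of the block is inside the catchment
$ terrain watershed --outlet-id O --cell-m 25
<image width="96" height="96" href="data:image/bmp;base64,Qk2+BAAAAAAAAD4AAAAoAAAAYAAAAGAAAAABAAEAAAAAAIAEAAATCwAAEwsAAAIAAAAAAAAA////AAAAAAAAAAAAAAAAAAAAAAAAAAAAAAAAAAAAAAAAAAAAAAAAAAAAAAAAAAAAAAAAAAAAAAAAAAAAAAAAAAAAAAAAAAAAAAAAAAAAAAAAAAAAAAAAAAAAAAAAAAAAAAAAAAAAAAAAAAAAAAAAAAAAAAAAAAAAAAAAAAAAAAAAAAAAAAAAAAAAAAAAAAAAAAAAAAAAAAAAAAAAAAAAAAAAAAAAAAAAAAAAAAAAAAAAAAAAAAAAAAAAAAAAAAAAAAAAAAAAAAAAAAAAAAAAAAAAAAAAAAAAAAAAAAAAAAAAAAAAAAAAAAAAAAAAAAAAAAAAAAAAAAAAAAAAAAAAAAAAAAAAAAAAAAAAAAAAAAAAAAAAAAAAAAAAAAAAAAAAAAAAAAAAAAAAAAAAAAAAAAAAAAAAAAAAAAAAAAAAAAAAAAAAAAAAAAAAAAAAAAAAAAAAAAAAAAAAAAAAAAAAAAAAAAAAAAAAAAAAAAAAAAAAAAAAAAAAAAAAAAAAAAAAAAAAAAAAAAAAAAAAAAAAAAAAAAAAAAAAAAAAAAAAAAAAAAAAAAAAAAAAAAAAAAAAAAAAAAAAAAAAAAAAAAAAAAAAAAAAAAAAAAAAAAAAAAAAAAAAAAAAAAAAAAAAAAAAAAAAAAAAAAAAAAAAAAAAAAAAAAAAAAAAAAAAAAAAAAAAAAAAAAAAAAAAAAAAAAAAAAAAAAAAAAAAAAAAAAAAAAAAAAAAAAAAAAAAAAAAAAAAAAAAAAAAAAAAAAAAAAAAAAAAAAAAAAAAAAAAAAAAAAAAAAAAAAAAAAAAAAAAAAAAAAAAAAAAAAAAAAAAAAAAAAAAAAAAAAAAAAAAAAAAAAAAAAAAAAAAAAAACAAAAAAAAAAAAAAAGAAAAAAAAAAAAAB/+AAAAAAAAAAAAAH/+AAAAAAAAAAAAB///AAAAAAAAAAAAD///AAAAAAAAAAAAf///AAAAAAAAAAAA////gAAAAAAAAAAA////8AAAAAAAAAAA////+AAAAAAAAAAAf///+AAAAAAAAAAAf///+AAAAAAAAAAAf////AAAAAAAAAAAB////AAAAAAAAAAAB////AAAAAAAAAAAA////gAAAAAAAAAAA/////AAAAAAAAAAA/////wAAAAAAAAAA/////8AAAAAAAAAAP////+AAAAAAAAAAH/////AAAAAAAAAAH/////wAAAAAAAAAD/////4AAAAAAAAAD/////8AAAAAAAAAB///+B8AAAAAAAAAB///8AAAAAAAAAAAB///4AAAAAAAAAAAB///4AAAAAAAAAAAB///wAAAAAAAAAAAB///gAAAAAAAAAAAB///AAAAAAAAAAAAA//+AAAAAAAAAAAAA//8AAAAAAAAAAAAA//8AAAAAAAAAAAAAP/8AAAAAAAAAAAAAB/8AAAAAAAAAAAAAA+YAAAAAAAAAAAAAAeAAAAAAAAAAAAAAAOAAAAAAAAAAAAAAAAAAAAAAAAAAAAAAAAAAAAAAAAAAAAAAAAAAAAAAAAAAAAAAAAAAAAAA="/>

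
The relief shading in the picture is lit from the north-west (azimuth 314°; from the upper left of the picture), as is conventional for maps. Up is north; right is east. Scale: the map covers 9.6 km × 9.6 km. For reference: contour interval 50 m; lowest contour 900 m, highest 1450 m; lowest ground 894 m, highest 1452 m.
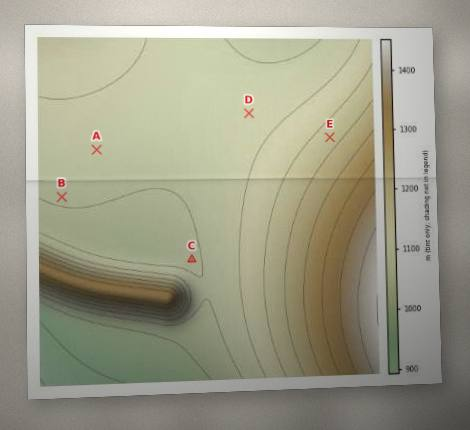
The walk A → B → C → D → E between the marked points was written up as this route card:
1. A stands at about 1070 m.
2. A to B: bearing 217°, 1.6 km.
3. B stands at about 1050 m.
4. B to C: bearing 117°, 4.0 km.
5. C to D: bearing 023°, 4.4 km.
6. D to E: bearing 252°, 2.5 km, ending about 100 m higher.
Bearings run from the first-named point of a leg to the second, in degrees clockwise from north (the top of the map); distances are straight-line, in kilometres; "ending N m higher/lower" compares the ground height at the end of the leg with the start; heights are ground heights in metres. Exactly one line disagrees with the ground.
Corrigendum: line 6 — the bearing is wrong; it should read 107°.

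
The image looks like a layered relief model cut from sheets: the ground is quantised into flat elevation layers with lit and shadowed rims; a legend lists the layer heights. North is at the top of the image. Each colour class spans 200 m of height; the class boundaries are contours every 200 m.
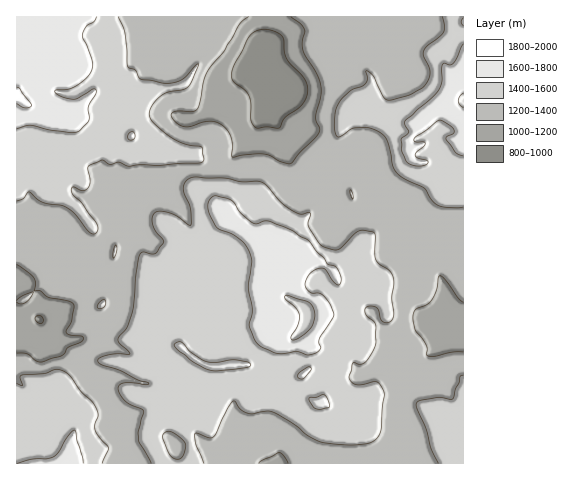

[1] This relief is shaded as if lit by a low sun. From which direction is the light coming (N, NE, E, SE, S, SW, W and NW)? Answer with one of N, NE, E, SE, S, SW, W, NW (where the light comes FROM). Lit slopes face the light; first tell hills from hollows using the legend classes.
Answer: E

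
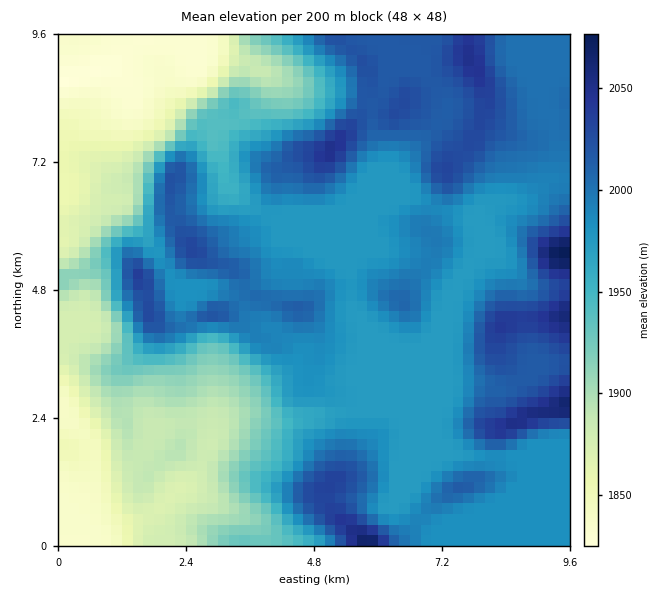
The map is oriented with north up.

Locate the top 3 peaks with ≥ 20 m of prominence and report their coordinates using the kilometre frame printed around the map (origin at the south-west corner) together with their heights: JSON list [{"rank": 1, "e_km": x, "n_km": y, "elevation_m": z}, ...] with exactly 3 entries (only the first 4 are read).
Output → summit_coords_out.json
[{"rank": 1, "e_km": 5.11, "n_km": 7.41, "elevation_m": 2051}, {"rank": 2, "e_km": 7.76, "n_km": 9.09, "elevation_m": 2050}, {"rank": 3, "e_km": 1.51, "n_km": 5.06, "elevation_m": 2040}]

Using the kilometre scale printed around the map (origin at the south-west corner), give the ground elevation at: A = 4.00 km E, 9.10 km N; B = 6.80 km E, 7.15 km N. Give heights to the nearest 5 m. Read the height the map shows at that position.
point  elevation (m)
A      1900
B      2005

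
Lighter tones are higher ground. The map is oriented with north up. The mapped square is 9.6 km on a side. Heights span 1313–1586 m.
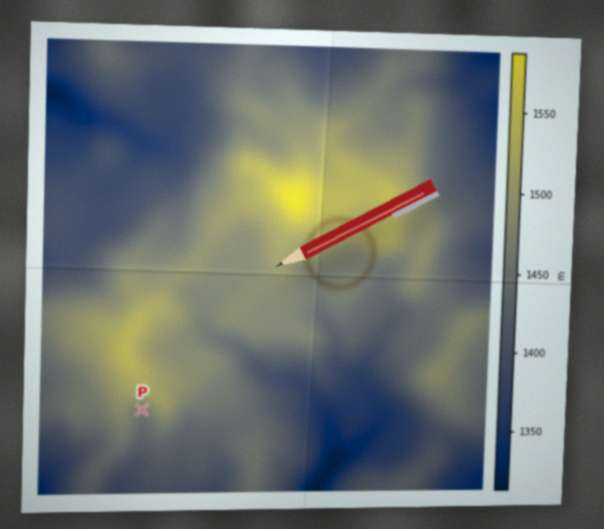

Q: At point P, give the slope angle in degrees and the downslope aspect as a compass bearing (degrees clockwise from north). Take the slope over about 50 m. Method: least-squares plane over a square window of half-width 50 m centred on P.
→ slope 7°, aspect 181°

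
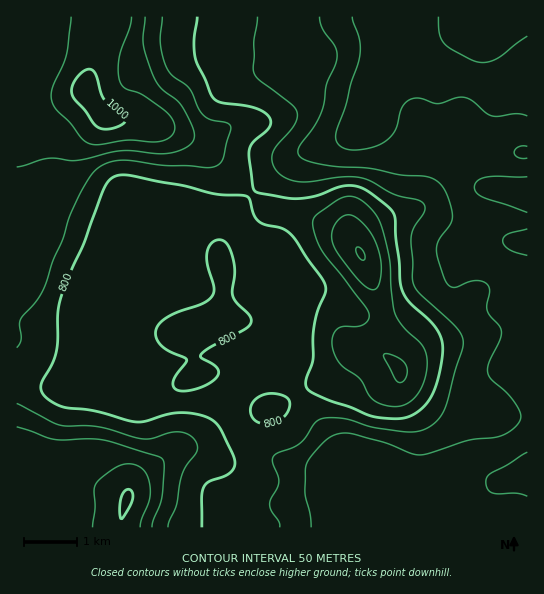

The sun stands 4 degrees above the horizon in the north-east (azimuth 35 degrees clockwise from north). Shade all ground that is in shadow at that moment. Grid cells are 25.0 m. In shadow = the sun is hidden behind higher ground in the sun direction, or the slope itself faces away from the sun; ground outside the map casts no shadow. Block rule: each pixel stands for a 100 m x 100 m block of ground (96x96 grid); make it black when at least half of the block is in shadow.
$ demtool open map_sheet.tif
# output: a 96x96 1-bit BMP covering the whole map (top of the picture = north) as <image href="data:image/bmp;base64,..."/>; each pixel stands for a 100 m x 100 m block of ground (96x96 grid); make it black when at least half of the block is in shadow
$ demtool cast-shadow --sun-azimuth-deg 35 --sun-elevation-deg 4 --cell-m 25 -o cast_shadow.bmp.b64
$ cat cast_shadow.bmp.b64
<image width="96" height="96" href="data:image/bmp;base64,Qk2+BAAAAAAAAD4AAAAoAAAAYAAAAGAAAAABAAEAAAAAAIAEAAATCwAAEwsAAAIAAAAAAAAA////AAAAAAAAAIAAAAAAAAAAAAAAAAAAAAAAAAAAAAAAAAAAAAAA8AAAAAAAAAAAAAAB/AAAAAAAAAAAAAAB/gAAAAAAAAAAAAAD/4AAAAAAAAAAAAAD/+AAAAAAAAAAAAAD//wAAAAAAAAAAAAH//+AAAAAAAAAAAAH///AAAAAAAAAAAAH///gAAAAAAAAAAAP///gCAAAAAAAAAAP///4fwAAAAAAAAAP/////4AAAAAAAAAH/////8AAAAAAAAAH/////+AAAAAAAAAD///8f+AAAAAAAAAD///wD+AAAAAAAAAD///wA4AAAAAAAAAD///wAAAAAAAAAAAD///gAAAAAAAAAAAD///gAAAAAAAAAAAD///gAAAAAAAAAAAB///AAAAAAAAAAAAB//+AAAAAAAAAAAAB//8AAAAAAAAAAAAA//4AAAAAAAAAAAAA//wAAAAAAAAAAAAA//wAAAAAAAAAAAAB//gAAAAAAAAAAAAB//AAAAAAAAAAAAAH/+AAAAAAAAAAAAAf/gAAAAAAAAAAAAAf+AAAAAAAAAAAAAAf8AAAAAAAAAAAAAA/4AAAAAAAAAAAAAA/4AAAAAAAAAAAAAA/8AAAAAAAAAAAAAA//wAAAAAAAAAAAAA//8AAAAAAAAAAAAA//+AAAAAAAAAAAAA///AAAAAAAAAAAAA///AAAAAAAAAAAAAf//AAAAAAAAAAAAAf/+AAAAAAAAAAAAAf/+AAAAAAAAAAAAAf/+AAAAAAAAAAAAAf/8AAAAAAAAAAAAAf/8AAAAAAAAAAAAAf/4AAAAAAAAAAAAAf/wAAAAAAAAAAAAAf/wAAAAAAAAAAAAAf/gAAAAAAAAAAAAAf/AAAAAAADgAAAAA/8AAAAAAAD4AAAAA/4AAAAAAAH+AAAAA/gAAAAAAAH/gAAAAcAAAAAAAAP/wAAAAAAAAAAAAAf/8AAAAAAAAAAAAH///wAAAAAAAAAAAP////wAAAAAAAAAAf////+AAAAAAAADA//////AAAAAAAAPw//////AAAAAAAAP4//////AAAAAAAAP8//////AAAAAAAAP+/////+AAAAAAAAH+f////8AAAAAAAAD8f////4AAAAAAAABwP////gAAAAAAAAAAP///+AAAAAAAAAAAP///4AAAAAAAAAAAP///gAAAAAAAAAAAP//+AAAAAAAAAAAAP/4AAAAAAAAAAAAAP/gAAAAAAAAAAAAAH/AAAAAAAAAAAAAAH/AAAAAAAAAAAAAAH+AAAAAAAAAAAAAAD8AAAAAAAAAAAAAAB4AAAAAAAAAAAAAAAAAAAAAAAAAAAAAAAAAAAAAAAAAAAAAAAAAAAAAAAAAAAAAAAAAAAAAAAAAAAAAAAAAAAAAAAAAAAAAAAAAAAAAAAAAAAAAAAAAAAAAAAAAAAAAAAAAAAAAAAAAAAAAAAAAAAAAAAAAAAAAAAAAAAAAAAAAAAAAAAAAAAAAAAAAAAAAAAAAAAAAAAAAAAAAAAAAAAAAAAAAAAAAAAAAAAAAAAAAAAAAA="/>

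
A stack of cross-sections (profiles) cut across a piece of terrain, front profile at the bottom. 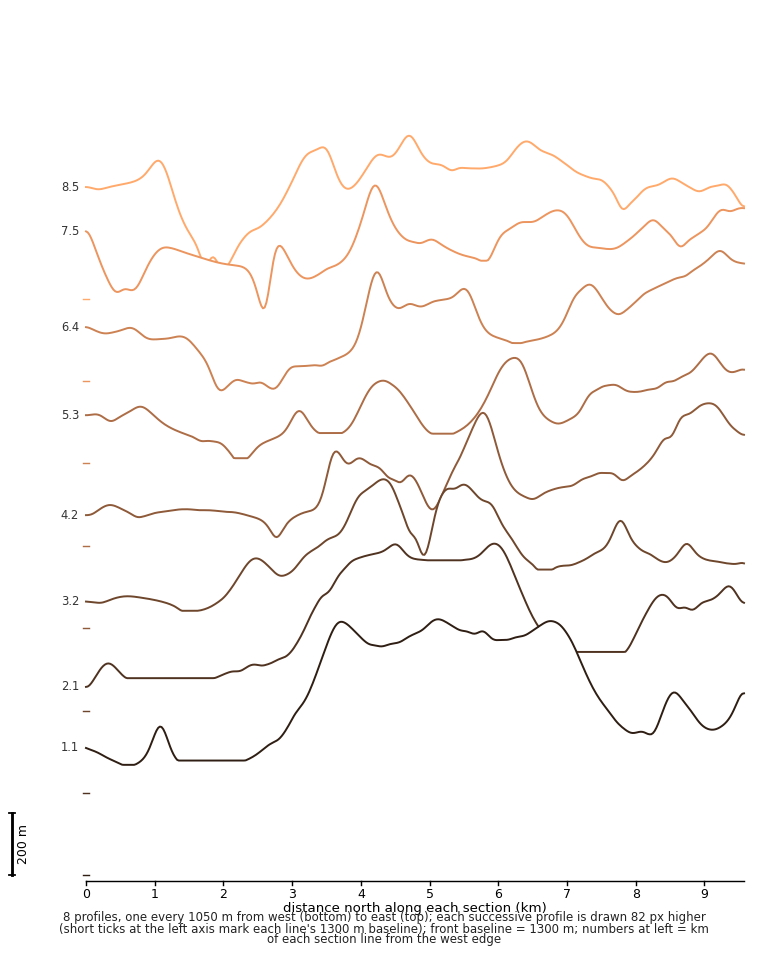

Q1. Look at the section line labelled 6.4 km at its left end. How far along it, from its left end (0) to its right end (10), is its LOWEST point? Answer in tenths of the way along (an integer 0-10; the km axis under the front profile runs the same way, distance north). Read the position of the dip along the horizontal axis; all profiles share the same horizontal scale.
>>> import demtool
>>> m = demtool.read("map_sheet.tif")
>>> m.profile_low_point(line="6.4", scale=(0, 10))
2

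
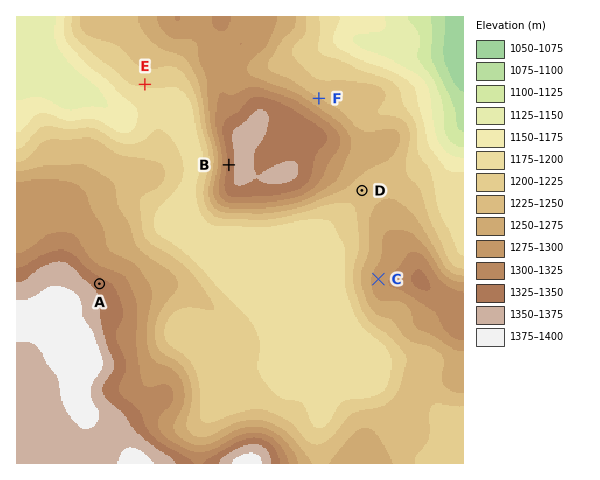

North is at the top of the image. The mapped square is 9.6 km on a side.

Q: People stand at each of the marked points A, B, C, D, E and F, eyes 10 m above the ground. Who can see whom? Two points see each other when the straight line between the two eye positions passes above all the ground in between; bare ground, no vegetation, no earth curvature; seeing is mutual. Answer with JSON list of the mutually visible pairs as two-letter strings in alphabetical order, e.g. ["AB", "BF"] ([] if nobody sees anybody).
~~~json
["AB", "AC", "AD", "AE", "BE", "CD"]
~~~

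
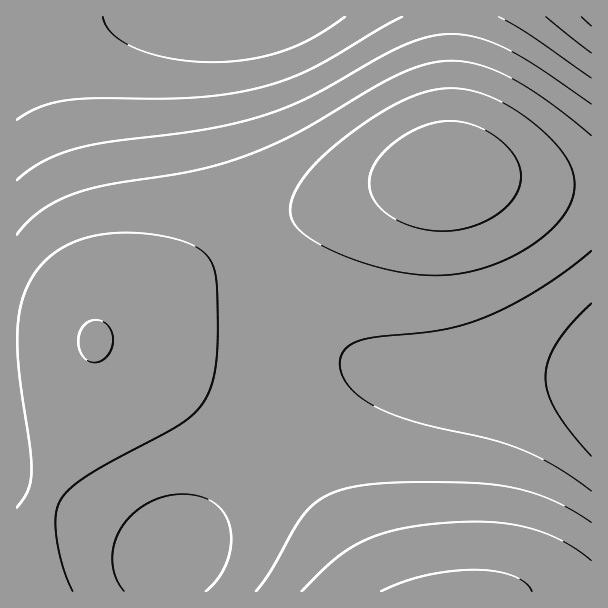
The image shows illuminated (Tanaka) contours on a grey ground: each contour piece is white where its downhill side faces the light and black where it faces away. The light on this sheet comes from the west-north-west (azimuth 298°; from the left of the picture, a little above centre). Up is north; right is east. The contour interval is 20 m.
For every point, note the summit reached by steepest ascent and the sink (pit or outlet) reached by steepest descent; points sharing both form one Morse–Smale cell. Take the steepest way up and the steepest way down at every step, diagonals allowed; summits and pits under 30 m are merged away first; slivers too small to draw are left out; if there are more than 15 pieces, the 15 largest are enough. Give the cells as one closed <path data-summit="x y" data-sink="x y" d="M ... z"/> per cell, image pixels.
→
<path data-summit="447 173" data-sink="591 386" d="M458 172l-21 2-41 10-84 27-34 13-38 18-39 23-93 61-12 13-5 30-15 50-52 124-8 23 0 25 148 1 2-28 3-7 51-51 89-98 23-20 19-12 15-4 21 0 50 7 154 0 1-191-55-4z"/><path data-summit="447 173" data-sink="245 17" d="M450 16l-339 0-55 14-38 6-2 2 0 301 79 3 13-16 38-25 70-45 48-26 48-19 50-17 45-13 40-9 4-26z"/><path data-summit="458 591" data-sink="591 386" d="M387 372l-21 0-15 4-13 8-29 24-89 98-51 51-5 18 0 16 427 1 1-212-14-2-141 1z"/><path data-summit="447 173" data-sink="591 17" d="M591 16l-140 1 0 129-2 26 24 2 78 12 41 0z"/><path data-summit="447 173" data-sink="591 17" d="M72 340l-56 1 1 224 21-59 34-75 19-62 5-27z"/><path data-summit="458 591" data-sink="245 17" d="M110 16l-93 0-1 20 40-6z"/>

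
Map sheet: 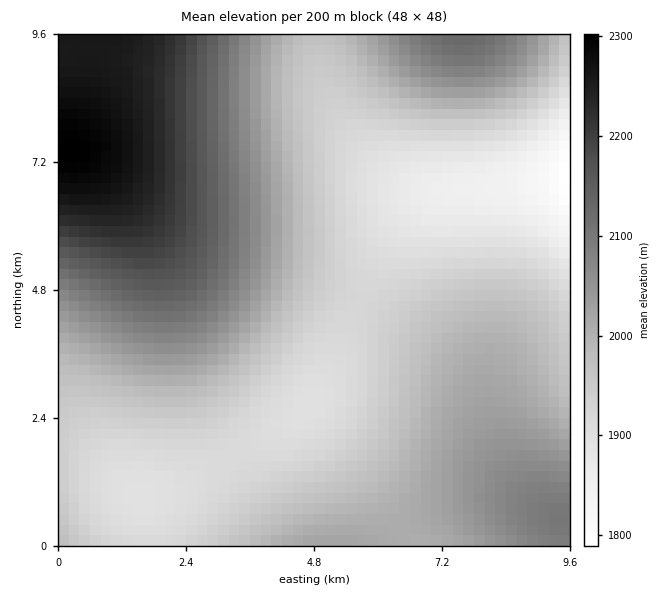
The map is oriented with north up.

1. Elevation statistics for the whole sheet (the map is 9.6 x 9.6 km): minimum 1780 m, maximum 2300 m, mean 2010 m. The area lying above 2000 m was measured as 40.4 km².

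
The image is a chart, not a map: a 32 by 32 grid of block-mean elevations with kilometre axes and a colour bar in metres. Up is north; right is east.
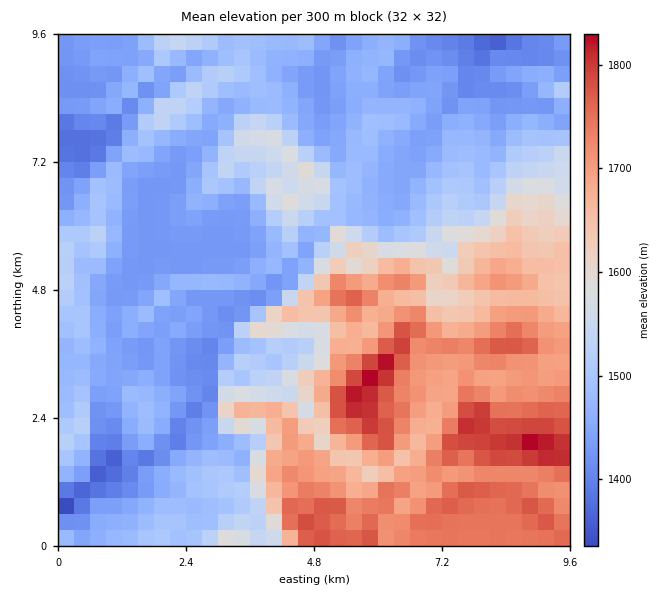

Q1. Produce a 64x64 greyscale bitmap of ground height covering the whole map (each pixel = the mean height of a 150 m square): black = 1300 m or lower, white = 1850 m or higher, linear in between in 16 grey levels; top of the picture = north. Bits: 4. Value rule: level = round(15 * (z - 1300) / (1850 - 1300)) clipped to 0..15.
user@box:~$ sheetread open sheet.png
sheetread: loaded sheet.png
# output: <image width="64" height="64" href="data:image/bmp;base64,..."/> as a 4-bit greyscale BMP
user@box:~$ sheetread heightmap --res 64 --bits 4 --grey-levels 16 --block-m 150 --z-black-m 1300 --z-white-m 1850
<image width="64" height="64" href="data:image/bmp;base64,Qk12CAAAAAAAAHYAAAAoAAAAQAAAAEAAAAABAAQAAAAAAAAIAAATCwAAEwsAABAAAAAAAAAAAAAAABEREQAiIiIAMzMzAERERABVVVUAZmZmAHd3dwCIiIgAmZmZAKqqqgC7u7sAzMzMAN3d3QDu7u4A////AFVERVVVVmVVVmeIh3Z4q83d3d3dy8zMzMzMzMzMzMzNVEREVVVVZlVVVniHdmebzd3czN3LvMzMzMzMzMzMzMxDNERERVVWVVVVZ3dmaLzd3czMzcu8zMzMzMzMzMzdzDI0REREVVVVVVVWZmZ63d3d3cvNy7zN3MzMzMzMzd3MESNERERVVVVVVVVWZnvd3N3dy73bu8zd3MzMzMzd3MwBE0RDREVVVVVVVWZni8zM3dzLvNy6q83d3czM3d3MuyISMzM0RFRFVVVWZniby8zMy7q83Mu6vN3d3d3d3Mu7MzEiIiMzRFVVVmZmeJq7zLu7qqvMzMqrzM3dzMzMu7tEQxEiM0REVVVWZlV4mrzLu7uqmau8u7u7vMy8zMu8zFVUISIiNERVVVVlVXq8zLu7uqmJmaqrzMu7zMzMzMzdVlQxESIjNEVVVVVVaru7u7u5mZqqmavM3Mzd3d3d3u5WVDIiNDIjREVVVERomqu7upiqrMupq7zd3N7u7u7u7mdkMiM0RDIzRERERFeKu7qYmau93bqqvN7d3u7u7/7uV3UyIzRVQyIzNEVlV5q7uom7u83dy6qrzu3e7d7u7u5XdTMzRFVEMjREV4dnmrupiszM3t3LqqvN7t7t3u7u3VZ1QzNFVUQyMzRpmYirupiKzd3u3du6qrzu7t3d3d3dVmVDNEVVVEMjNHqqqruqh4ve7u7d3LuqvN7u3c3d3dxVZUM0RVVUQzM0eqqqqph3m97u7tzMu7qrze3MzMzM3FVlQzRVVVVEMzN5iIiIh4mr3u7u3My7uqvN3LvMu8zMVWVERFVUREQzM2d3ZmZniave7u7dy7u6q7zLu7y7u8xVVURERFVDMzMzZlVWZniau83e7u3Lu7u7vLu7u7u7u1VVREREREQzMzRlVnd3eImZrN3v7sy7u7u7u7u7u7u7VVVEREQ0RDMzM1VndmZneIiszd7+3Lu7u7u7u7u7u7tFVERERDNEMzMzRFZVVVZmeLy8ze7su7u7u8zMzMu7u0VVVERDM0QzMzM0REVWVWZ4q6u83u3LvMzMzd3d3Mu7RVVURERDREMzMzVmZmZmZnibqqvN7czMy7zM3d3cu7tVZVRERENERDMzNGiIh3d3eJqqqrzd3Mu6u7zM3My7u1ZlVERFVDREREQzR5mZiIiIm7qqq93cuqqqq7zMy7urVmVEREVVQ0RURDM0aKqpmYmbu6qrzMypmZmqu7zLuqpWZVRERFVUMzMzMzM0aKqqqrvMuqq7u6mZmZqrq7u6qmZlRERERVVDMzMzMzM1eau7zM3LqqqqmIiZmZqqqqqqZlVENEREVlRERERDMzNWiavN3cy6qqmIiZmqqqqqqZlmZURDMzRFVVVVVVRDM0Voms3LvMzMupiZqqu7u7qpmWZVREQzM0REREVERVRDNFeJu6qau8zLqImqq7u7uqmZZlVVRDMzRERERERERVRDRniqmImbu6qpiJmqu7qqqplmVVVEMzMzMzMzMzREVVRFaIh4iZqpmZmHiaqrqqmqqmZVVVRDMzMzMzMzNERFVURnZ4mZiIiIiHeZqqqqmZmqZlVmVEMzMzMzMzM0REVlRFZ4mYd2eIdmd5mZmqqZmZlmZmZUQzMzNEQzM0RERWZURomYdlZmZmeIiImJqpmZmWVWZlRDMzNEREMzRERVZlRFeGVVVVVWZ3d3iImZmZmZVVVlVEMzNEREQzNERVZ3ZVVVVVVERVVmZ2d3iZmYmZhERVVUQzM0RERERERFZ3d2VlVVREREVWZmZmd4iZiZiDRFVVREMzNEREREREVniHd2VVVURERVVmZlVmeJiJiINEVWVUQzMzRFVURERniHd3dlVVRERFVWZmVWZ4iIiIczRFZUQzMzNEVVVUVXiHd3h2VVVEREVVVmZVVmeIiIhzM0VVRDMzM0RVZlVWd3d3iHVVVURERFVVZlVWZ3d3d3MzNFVUREQzNEVmZlZ2d3iIZVVVRERERVVWVVVmd3d3cyIjRVREREM0RWZ2ZmZ3iIdlRVVEREREVVVVVVZmZ2dyIiI0VVVERDREVndmd3eHZlRFVVRERERVVVVVVmZmZ3IiIiNFVVRERERWd3d3eHZVREVVVEREREVVVVRVZmZnYiIiIjRVVUREREVnd3eHZURERVVURERERVVVVEVVZWZSIiIiM1VVVURERGd4d3ZURERFVVVURENFVVRURVVVVVIiIiIjVmZmVVREVnd3ZlRERERVVVVUQ0RVVEREVVVEQjMzMyNFZ3ZlVURVZmZVRERERFVVVVVENEREREREVERDREREMzRndmZVRERVVVVEQzRERVVVVUQzRERDNEREM0QzM0VUM0ZndmVEREVVVVRDNEREREREREMzREMzMzM0UzMzNFVDNFZ3ZlVVVVVVRDM0RERERERERDMzMzMzNEZjMzMzRVQzRVZmZlVVVVREMzRERURDNEREMzMzMzRVZlMzMzM0VUMzRWZmZlVVREQzNERVVDMzRERDIjNERVVVQzNEQzRFZUNEVWZmVVREREM0RFVUQzM0REMjNERERDMzM0RERERWZERFVVZVVERERDREVVVEMzMzMzIzMzMzMzMzREREREVmVERFVVVVVUVUM0RERVQzMzMyIiMzMzMzQzREREREVnd2ZVVVVVVVVVRDNEREVUMzMyIhIiIjMzNDNEREREVmZmd2ZlVVVVVVVEMzRERVRDMzMzIhEjMzM0"/>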